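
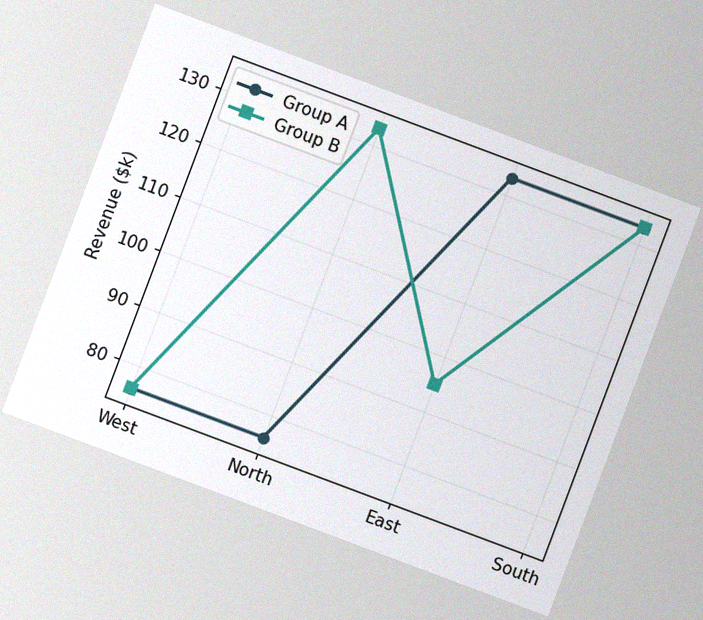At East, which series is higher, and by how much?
The chart is tilted about 21° clockwise, with some photo noise. At East, Group A sits above the other line by $38k.

Group A, by $38k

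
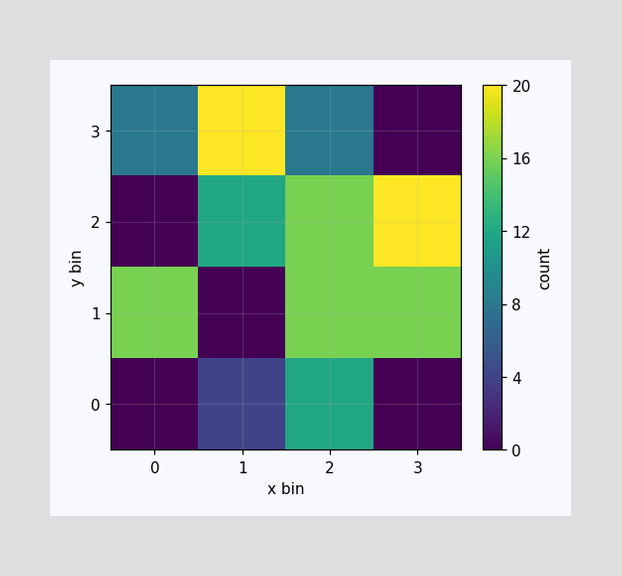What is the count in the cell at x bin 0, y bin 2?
0

Matching the cell (0, 2) against the colorbar gives 0.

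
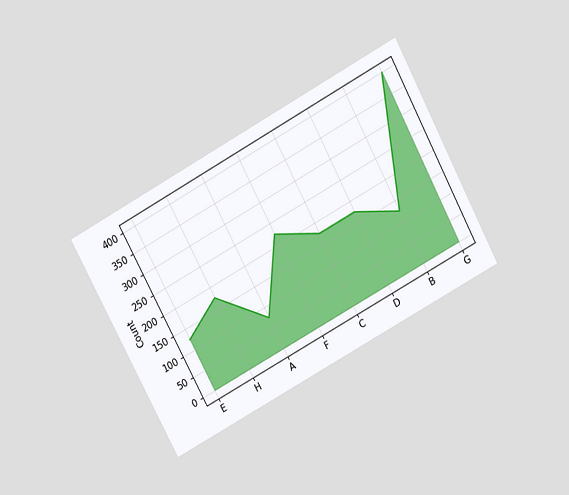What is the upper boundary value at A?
75

The chart is tilted about 28° counter-clockwise and viewed slightly from above. At A the upper boundary is at 75.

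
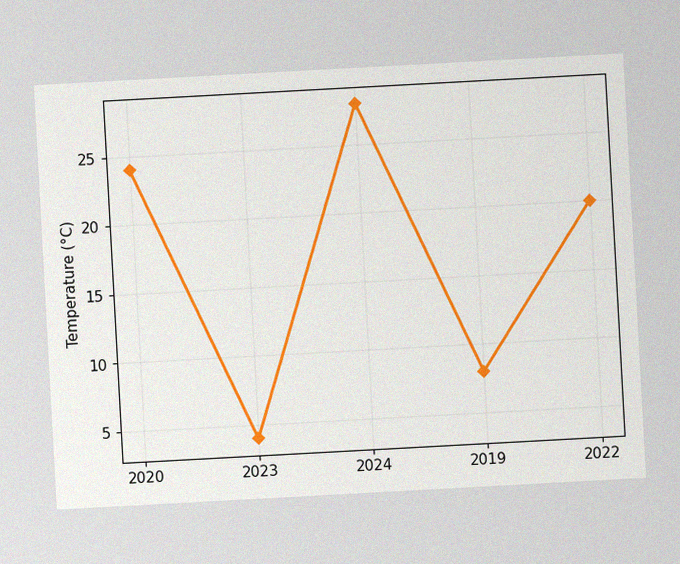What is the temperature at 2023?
4°C

The chart is tilted about 3° counter-clockwise, with some photo noise. At 2023, the line is at 4°C.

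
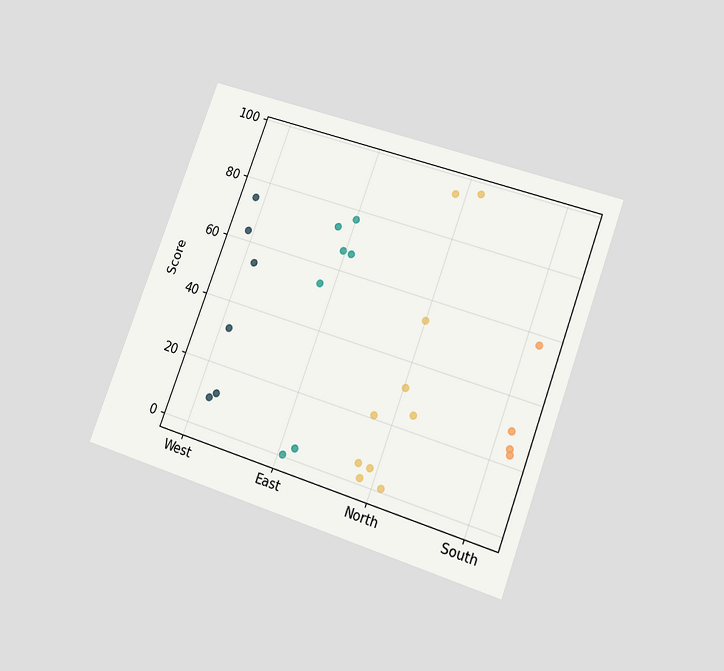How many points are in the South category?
The chart is tilted about 20° clockwise and viewed at a slight angle. Counting the markers in the South column gives 4.

4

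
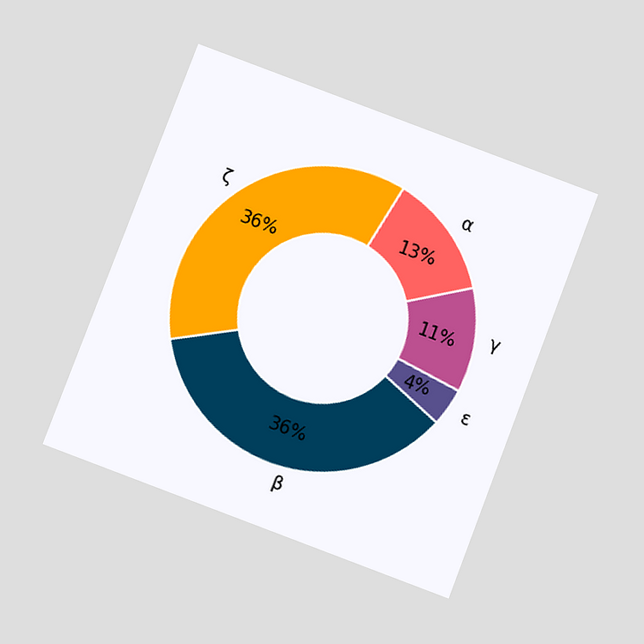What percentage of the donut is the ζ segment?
36%

The chart is tilted about 21° clockwise and viewed slightly from below. The ζ segment takes up 36% of the ring.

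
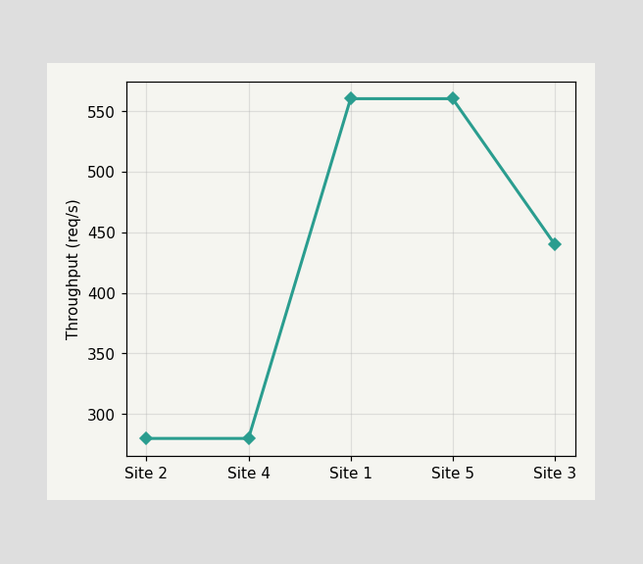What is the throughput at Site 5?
At Site 5, the line is at 560req/s.

560req/s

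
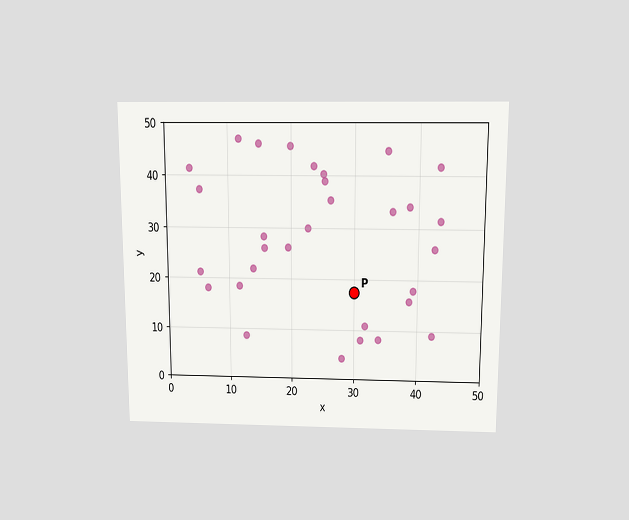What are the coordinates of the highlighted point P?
(30, 17.5)

The chart is viewed slightly from above. Following the gridlines from P to each axis, P sits at (30, 17.5).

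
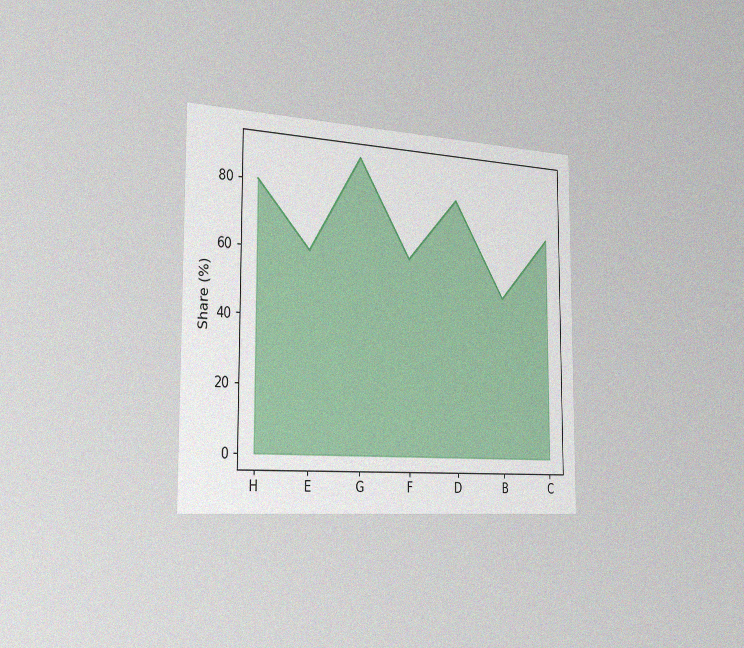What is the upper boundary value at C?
70%

The chart is viewed slightly from the left, with some photo noise. At C the upper boundary is at 70%.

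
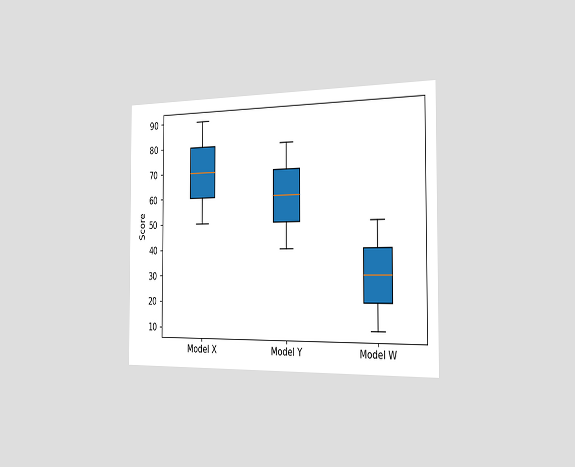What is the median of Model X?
The chart is viewed slightly from the right. The median line in the Model X box sits at 70.

70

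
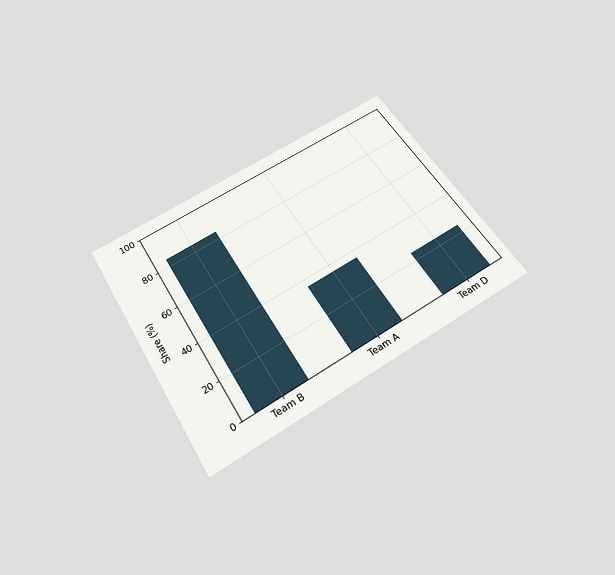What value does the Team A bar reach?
36%

The chart is tilted about 31° counter-clockwise and viewed slightly from below. Reading along the chart's y-axis, the Team A bar reaches 36%.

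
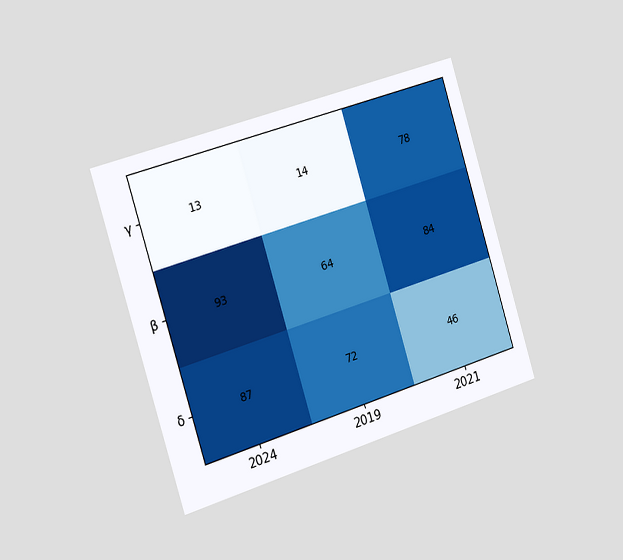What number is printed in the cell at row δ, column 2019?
72

The chart is tilted about 17° counter-clockwise and viewed slightly from the left. The (δ, 2019) cell reads 72.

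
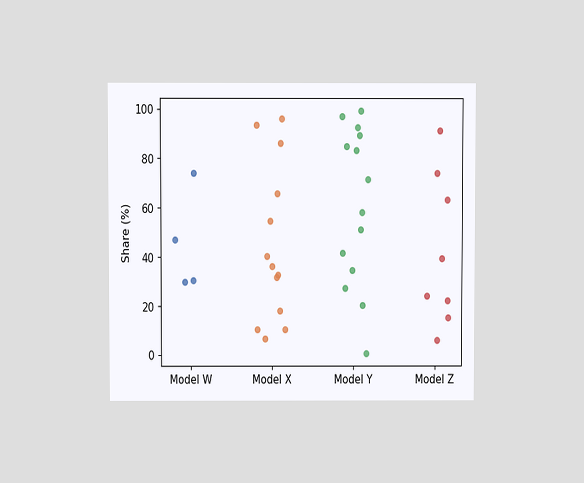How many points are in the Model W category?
4

The chart is viewed at a slight angle. Counting the markers in the Model W column gives 4.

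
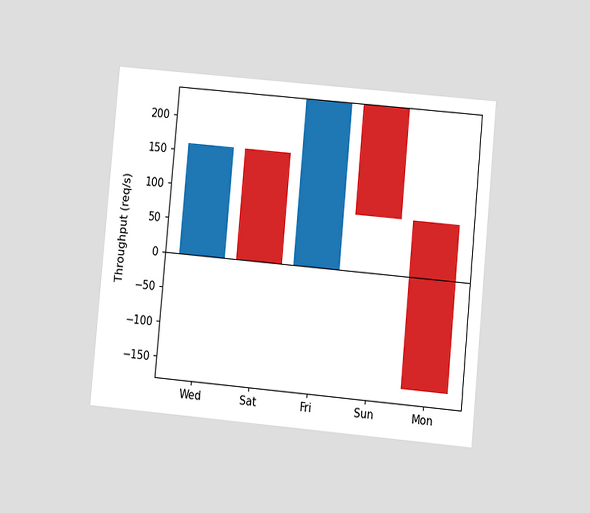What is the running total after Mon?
The chart is tilted about 5° clockwise and viewed at a slight angle. After Mon the running total reaches -160req/s.

-160req/s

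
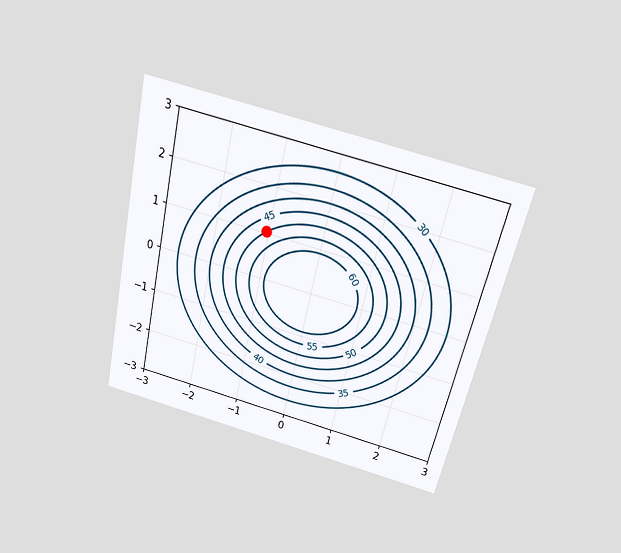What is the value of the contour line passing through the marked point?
The chart is tilted about 13° clockwise and viewed slightly from above. The marked point sits on the contour labelled 50.

50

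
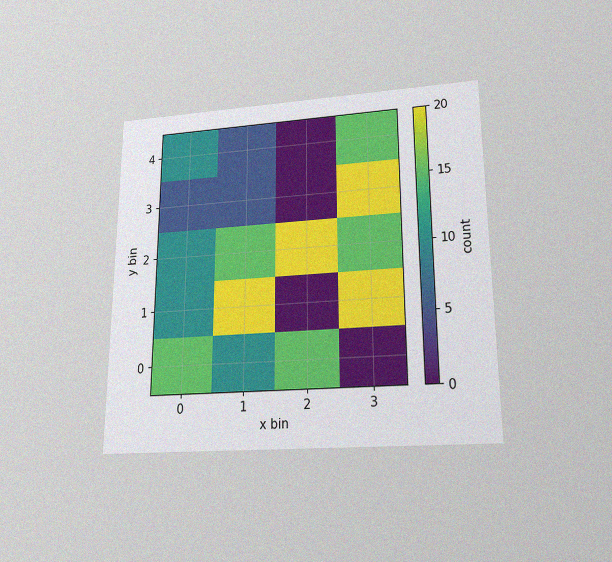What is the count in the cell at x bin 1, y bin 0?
10

The chart is viewed slightly from below, with some photo noise. Matching the cell (1, 0) against the colorbar gives 10.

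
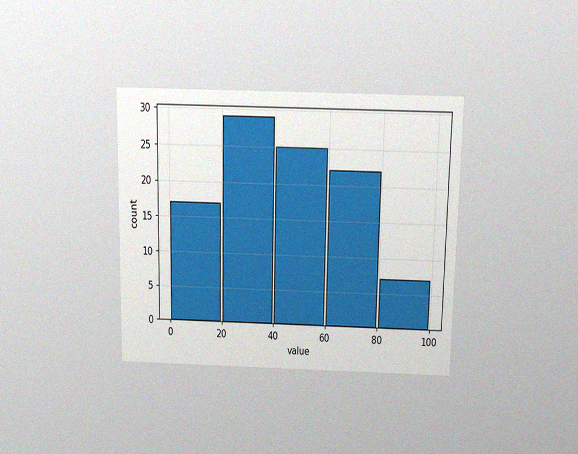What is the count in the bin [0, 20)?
17

The chart is viewed slightly from above, with some photo noise. The [0, 20) bin has height 17.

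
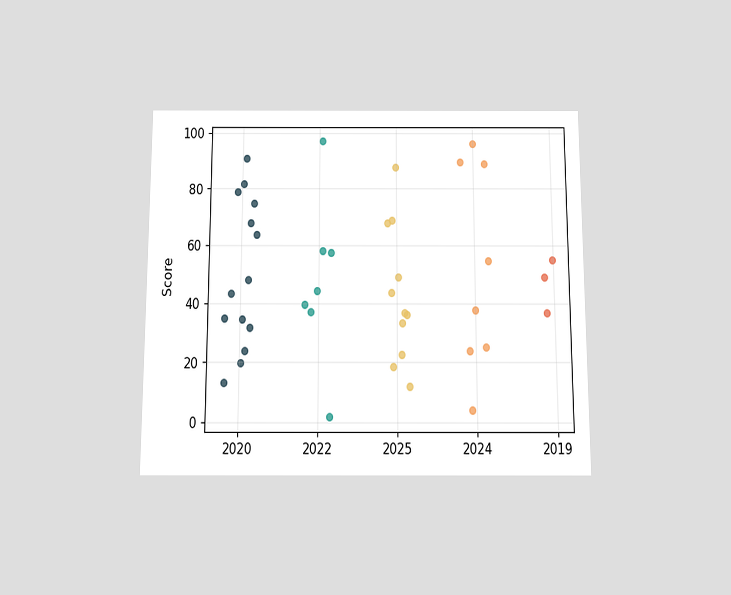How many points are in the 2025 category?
11

The chart is viewed slightly from below. Counting the markers in the 2025 column gives 11.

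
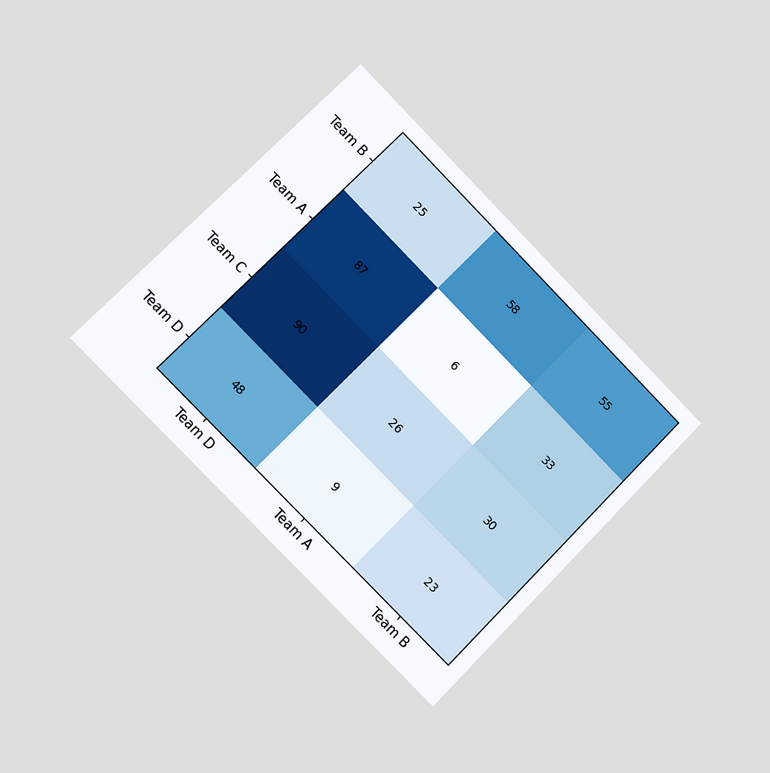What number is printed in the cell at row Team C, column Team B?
The chart is tilted about 45° clockwise and viewed slightly from the left. The (Team C, Team B) cell reads 30.

30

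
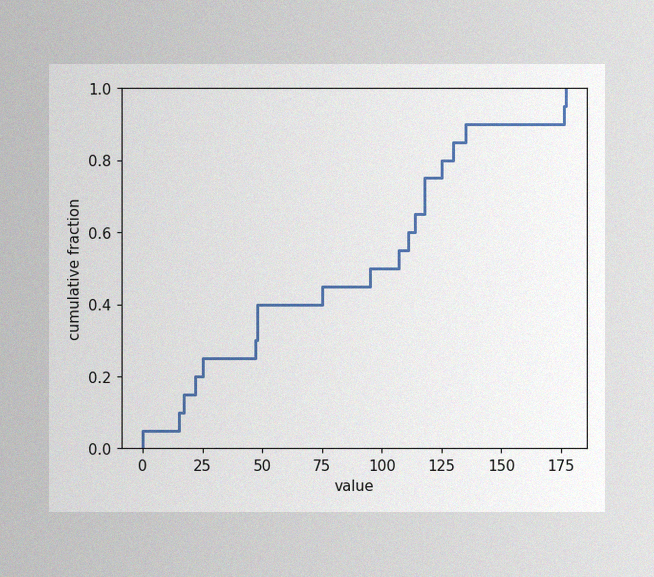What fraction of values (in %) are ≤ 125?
The image has some photo noise and uneven lighting. At x=125 the ECDF step is at 80%.

80%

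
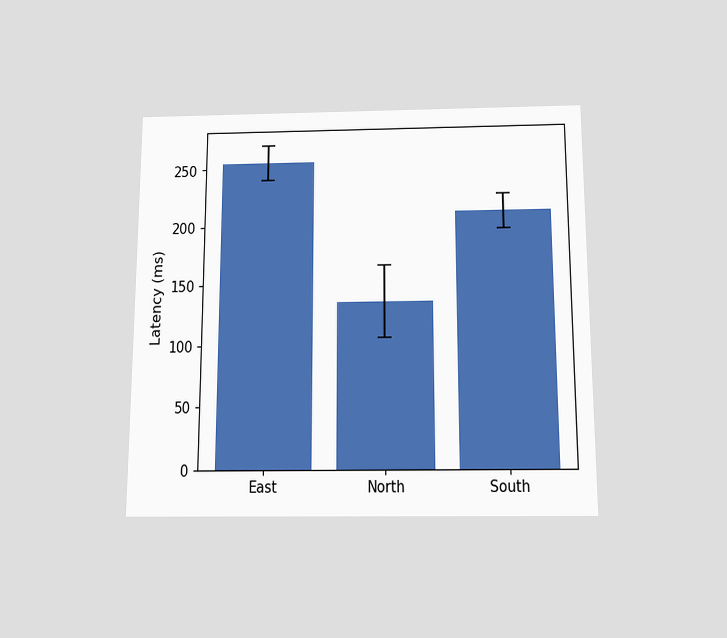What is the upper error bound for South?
The chart is viewed slightly from below. The South bar's upper whisker reaches 225ms.

225ms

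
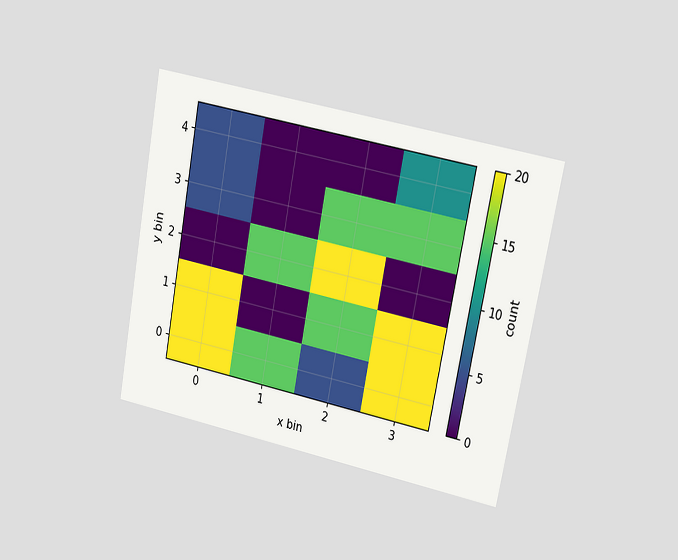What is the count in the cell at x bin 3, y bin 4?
10

The chart is tilted about 11° clockwise and viewed at a slight angle. Matching the cell (3, 4) against the colorbar gives 10.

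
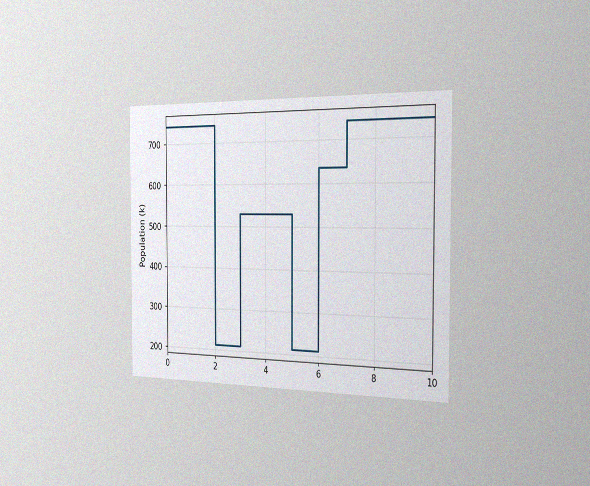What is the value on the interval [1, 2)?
The chart is viewed slightly from the right, with some photo noise. On [1, 2) the step sits at 742k.

742k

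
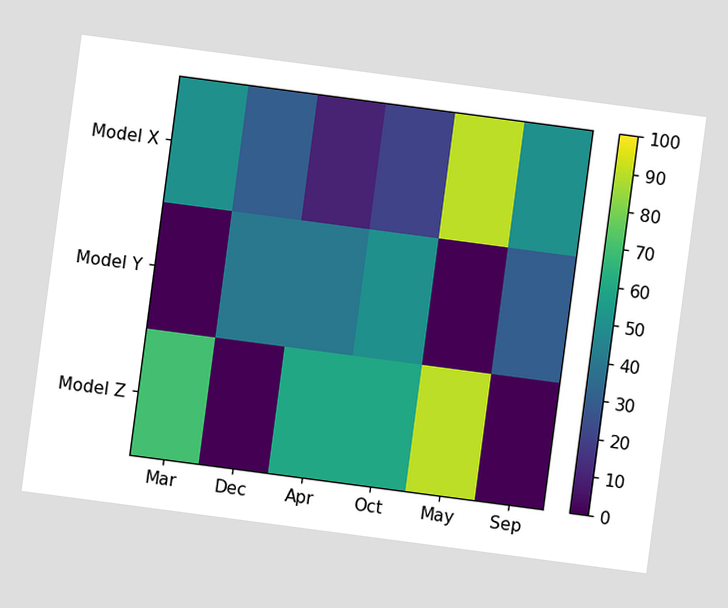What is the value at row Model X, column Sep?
The chart is tilted about 8° clockwise. Matching cell (Model X, Sep) against the colorbar gives 50.

50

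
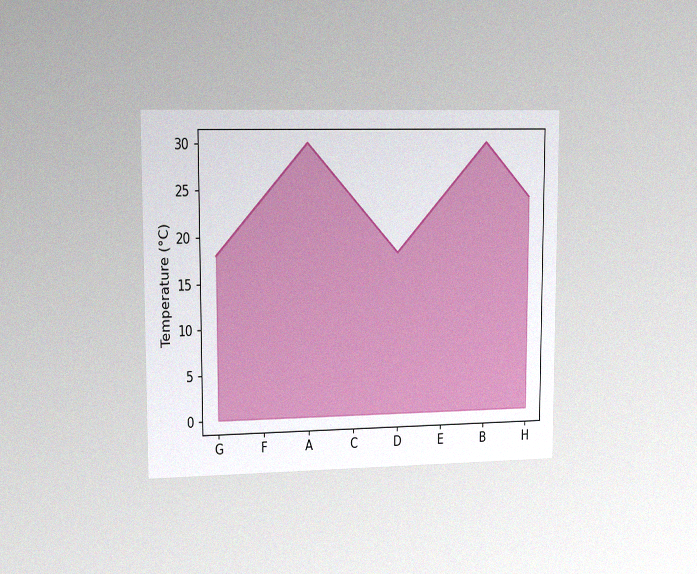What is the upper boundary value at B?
The chart is viewed slightly from the left, with some photo noise. At B the upper boundary is at 30°C.

30°C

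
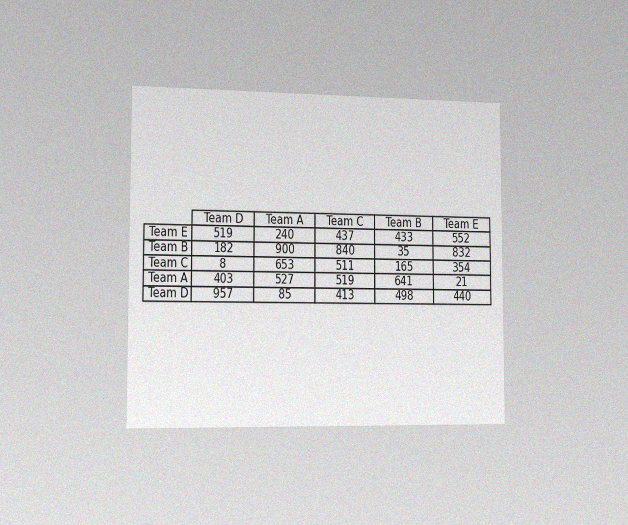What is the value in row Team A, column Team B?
641

The chart is viewed slightly from the left, with some photo noise. The (Team A, Team B) cell reads 641.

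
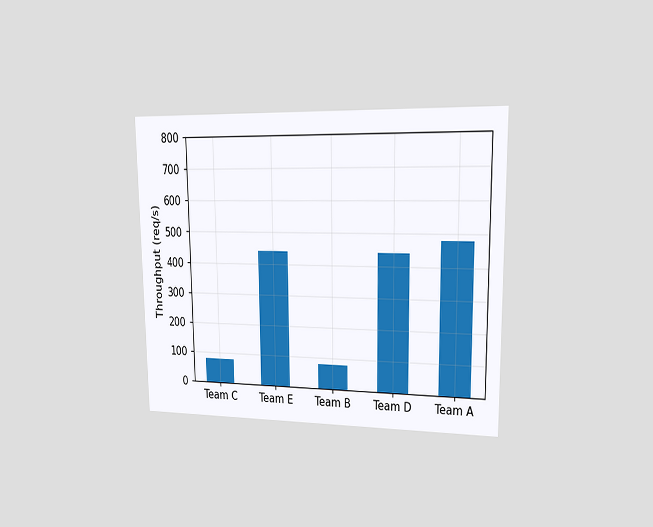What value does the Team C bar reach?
The chart is viewed slightly from the right. Reading along the chart's y-axis, the Team C bar reaches 80req/s.

80req/s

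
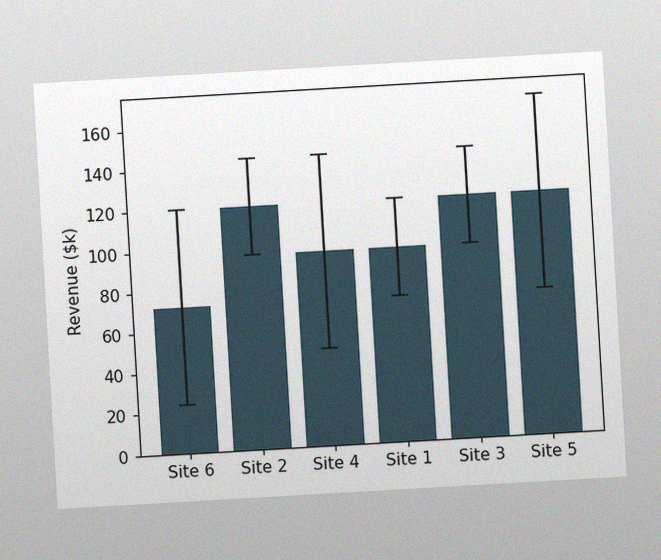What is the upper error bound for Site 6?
$120k

The chart is tilted about 3° counter-clockwise, with some photo noise. The Site 6 bar's upper whisker reaches $120k.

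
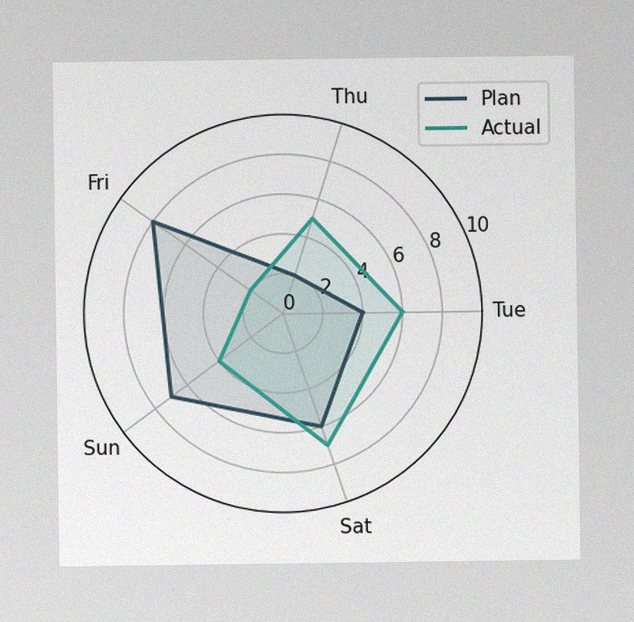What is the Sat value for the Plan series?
6

The image has some photo noise and uneven lighting. On the Sat axis, Plan reaches 6.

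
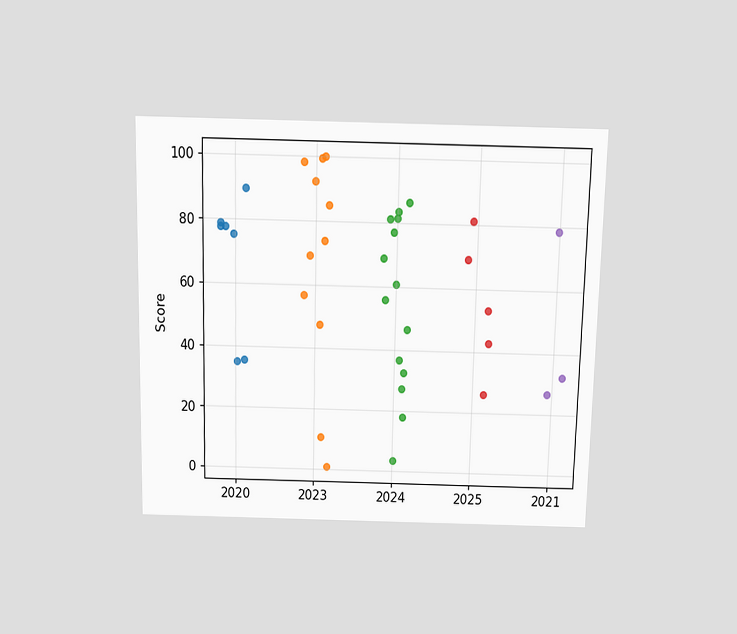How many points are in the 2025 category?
5

The chart is viewed slightly from above. Counting the markers in the 2025 column gives 5.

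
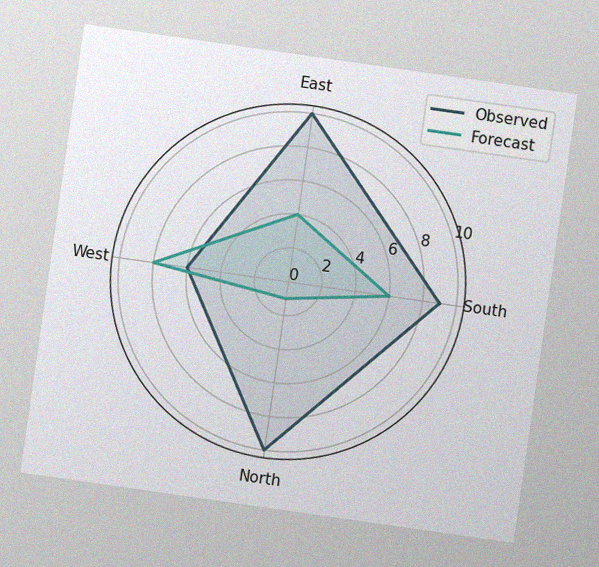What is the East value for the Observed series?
10

The chart is tilted about 8° clockwise, with some photo noise. On the East axis, Observed reaches 10.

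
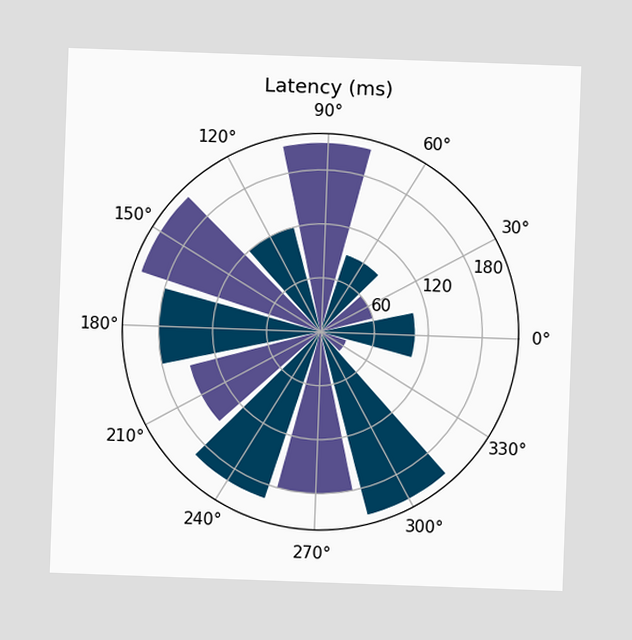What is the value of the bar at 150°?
210ms

The chart is tilted about 2° clockwise. The bar at 150° reaches 210ms on the radial axis.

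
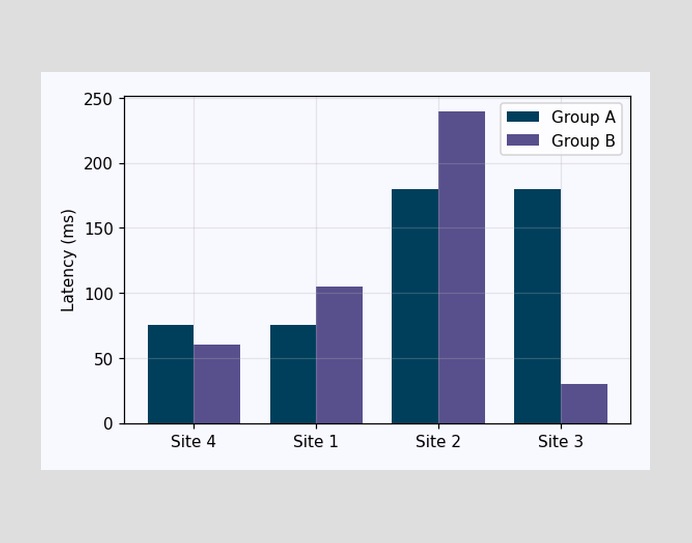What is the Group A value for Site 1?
75ms

The Group A bar at Site 1 reaches 75ms on the y-axis.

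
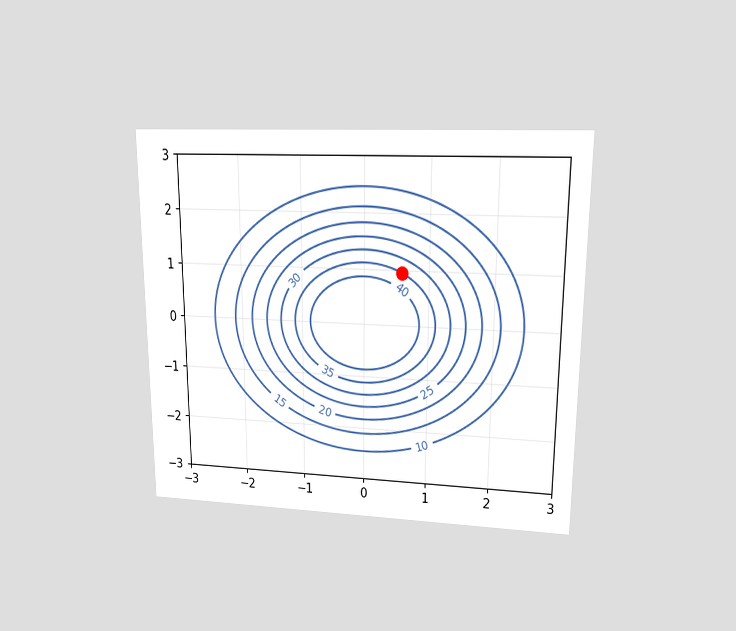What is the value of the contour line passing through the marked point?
35

The chart is viewed at a slight angle. The marked point sits on the contour labelled 35.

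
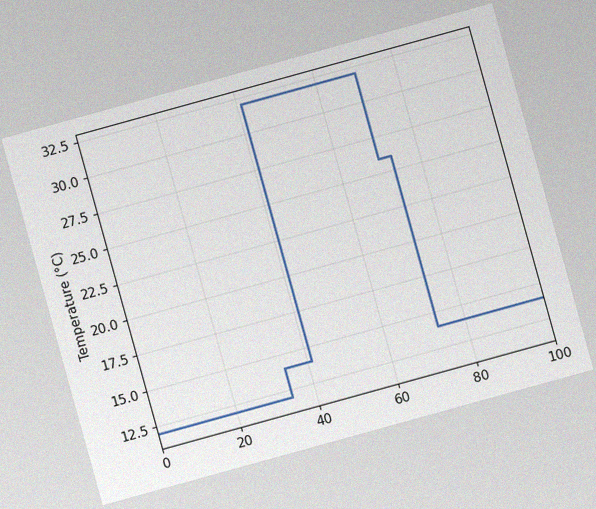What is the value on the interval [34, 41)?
The chart is tilted about 15° counter-clockwise, with some photo noise. On [34, 41) the step sits at 14°C.

14°C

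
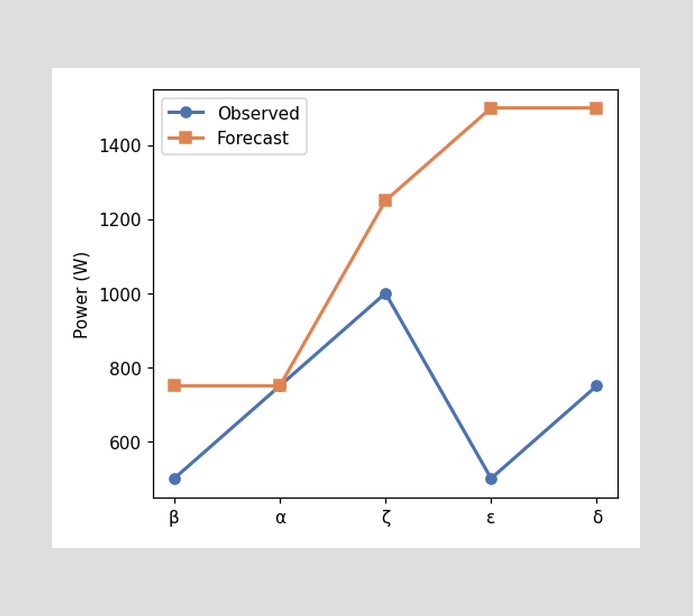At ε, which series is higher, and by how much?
At ε, Forecast sits above the other line by 1000W.

Forecast, by 1000W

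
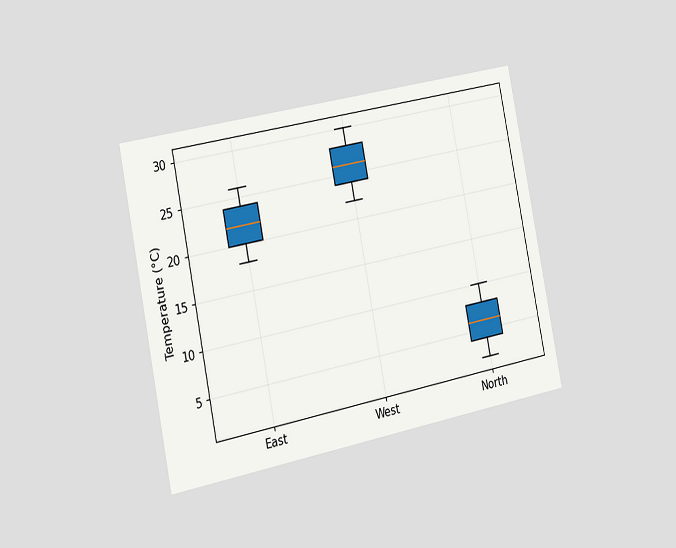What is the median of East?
22°C

The chart is tilted about 11° counter-clockwise and viewed slightly from the left. The median line in the East box sits at 22°C.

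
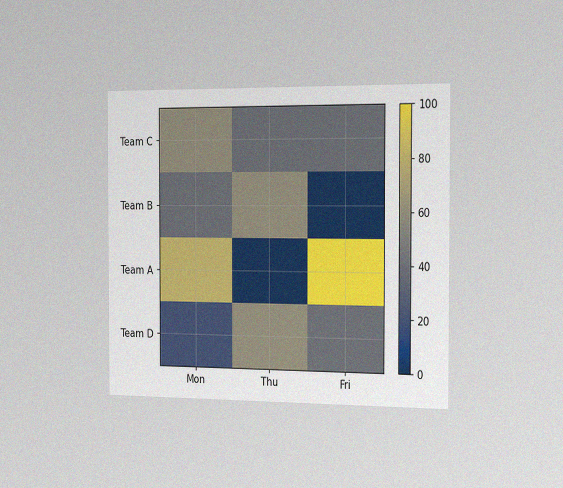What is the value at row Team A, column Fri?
100

The chart is viewed slightly from the right, with some photo noise. Matching cell (Team A, Fri) against the colorbar gives 100.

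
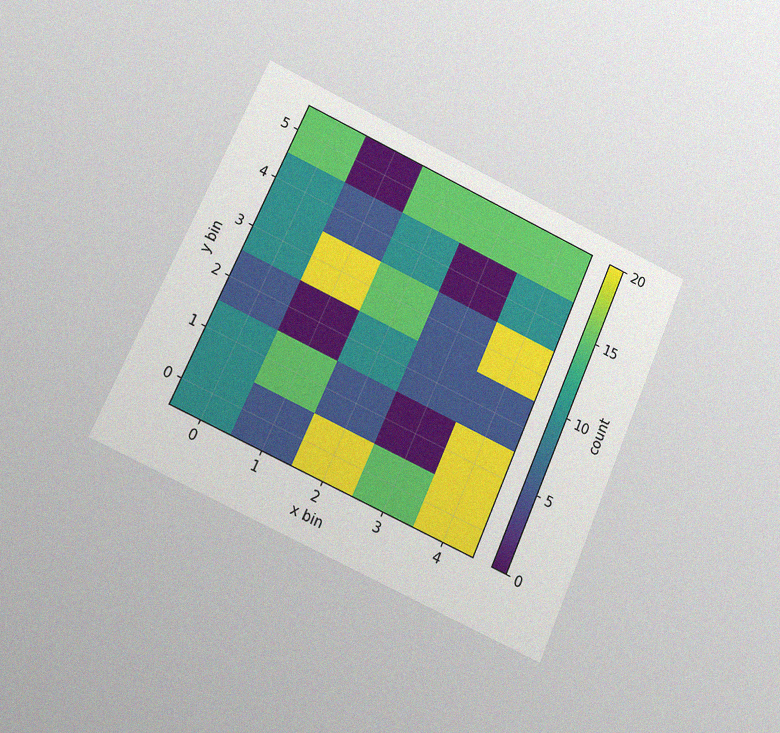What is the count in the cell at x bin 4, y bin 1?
20

The chart is tilted about 24° clockwise and viewed at a slight angle, with some photo noise. Matching the cell (4, 1) against the colorbar gives 20.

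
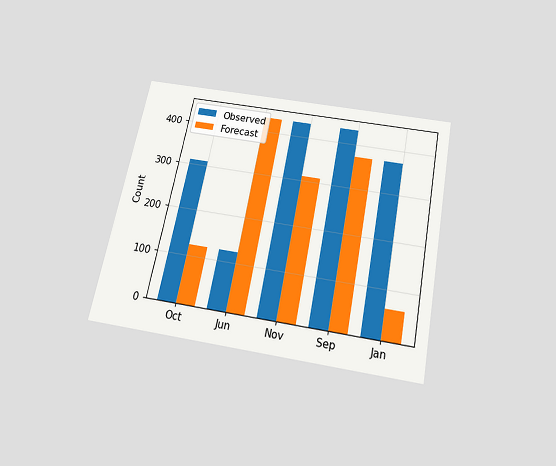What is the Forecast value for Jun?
434

The chart is tilted about 11° clockwise and viewed slightly from below. The Forecast bar at Jun reaches 434 on the y-axis.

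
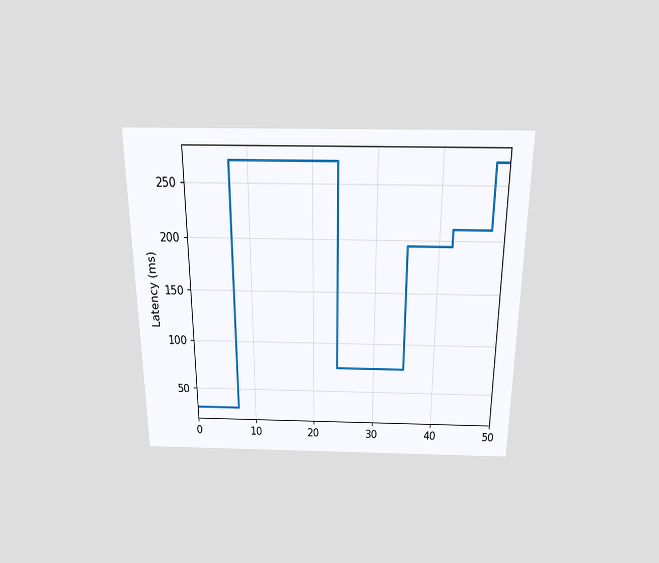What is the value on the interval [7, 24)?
The chart is viewed slightly from above. On [7, 24) the step sits at 270ms.

270ms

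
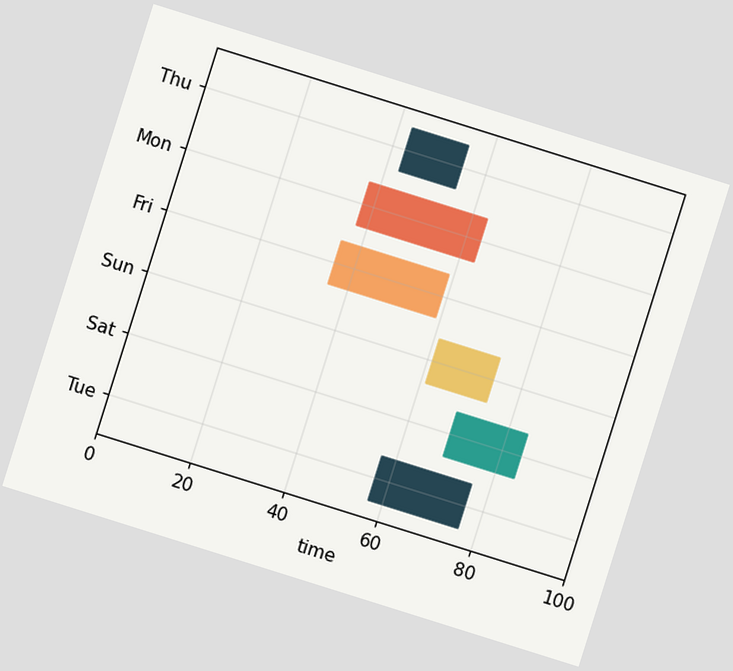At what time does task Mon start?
The chart is tilted about 17° clockwise. The Mon bar begins at t=38.

38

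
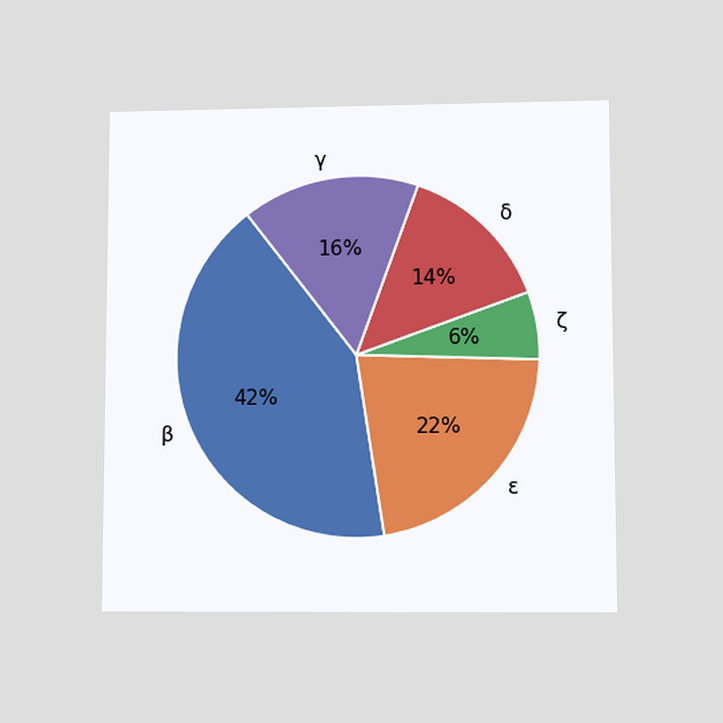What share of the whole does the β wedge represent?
The chart is viewed at a slight angle. The β slice takes up 42% of the pie.

42%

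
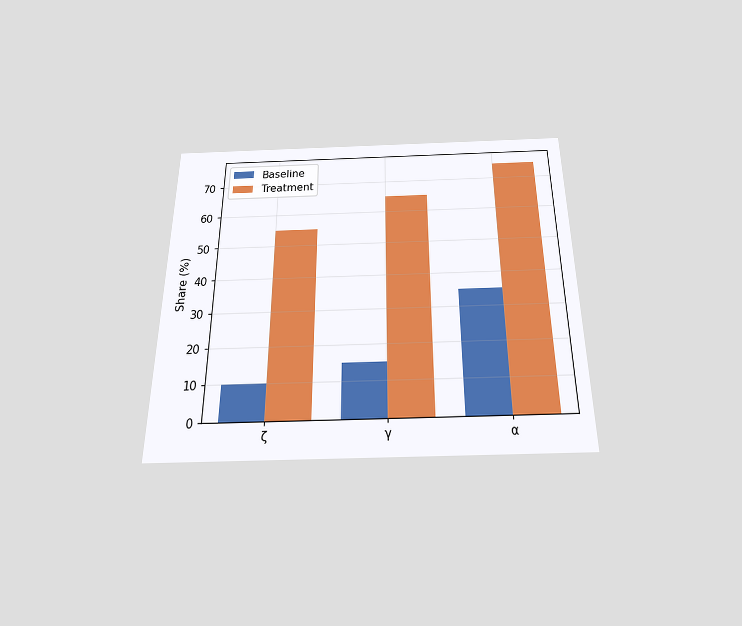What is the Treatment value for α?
75%

The chart is viewed slightly from below. The Treatment bar at α reaches 75% on the y-axis.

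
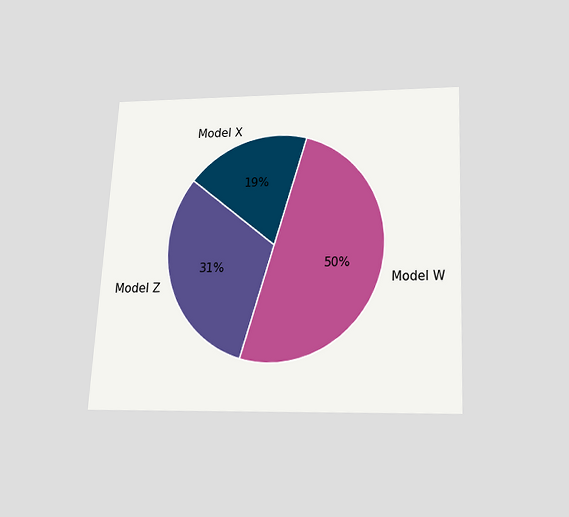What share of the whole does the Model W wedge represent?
50%

The chart is tilted about 3° clockwise and viewed slightly from below. The Model W slice takes up 50% of the pie.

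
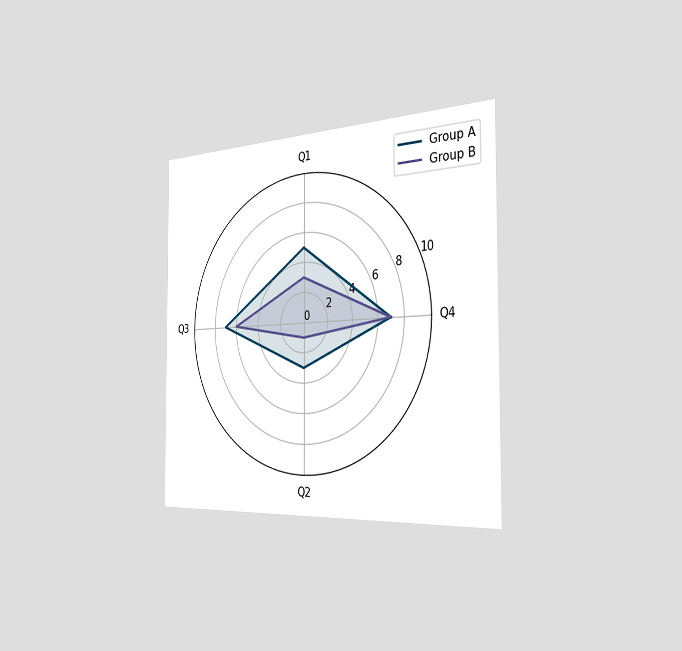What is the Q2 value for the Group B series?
1

The chart is viewed slightly from the right. On the Q2 axis, Group B reaches 1.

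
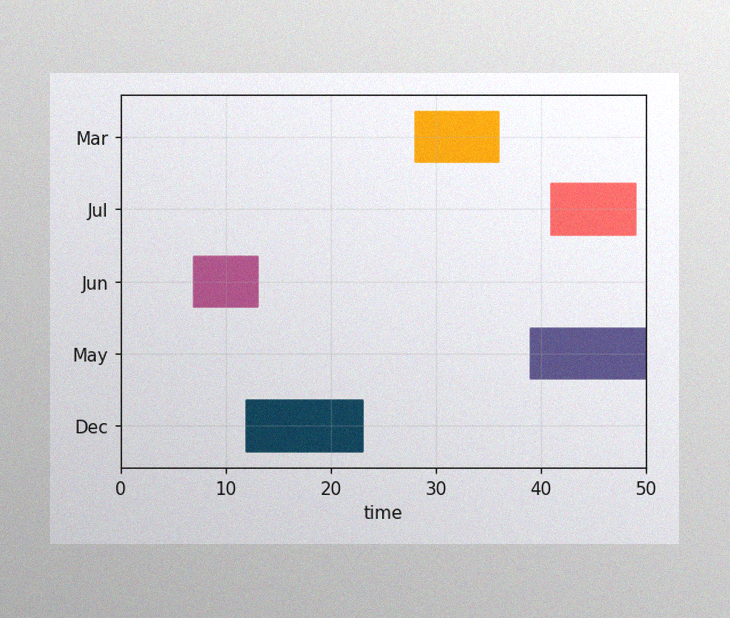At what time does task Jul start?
The image has some photo noise and uneven lighting. The Jul bar begins at t=41.

41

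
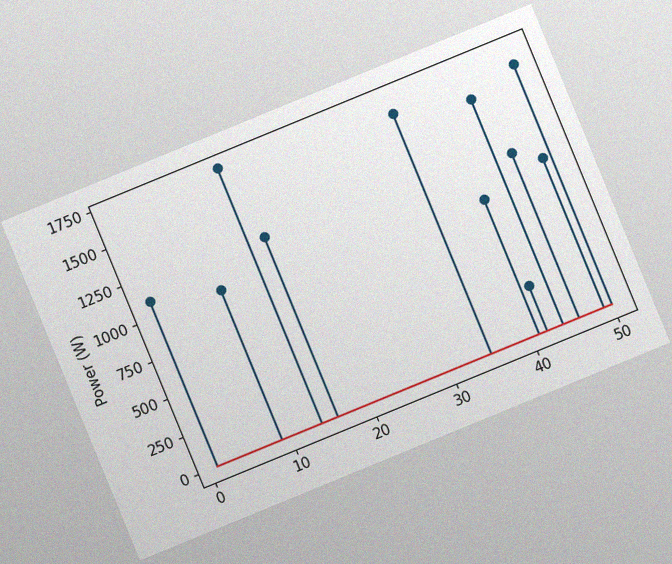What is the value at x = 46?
1100W

The chart is tilted about 22° counter-clockwise, with some photo noise. The stem at x=46 reaches 1100W.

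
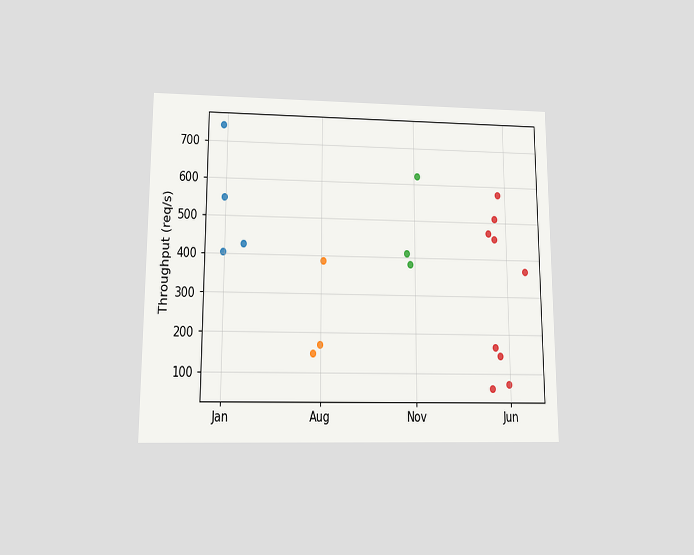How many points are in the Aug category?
3

The chart is viewed slightly from below. Counting the markers in the Aug column gives 3.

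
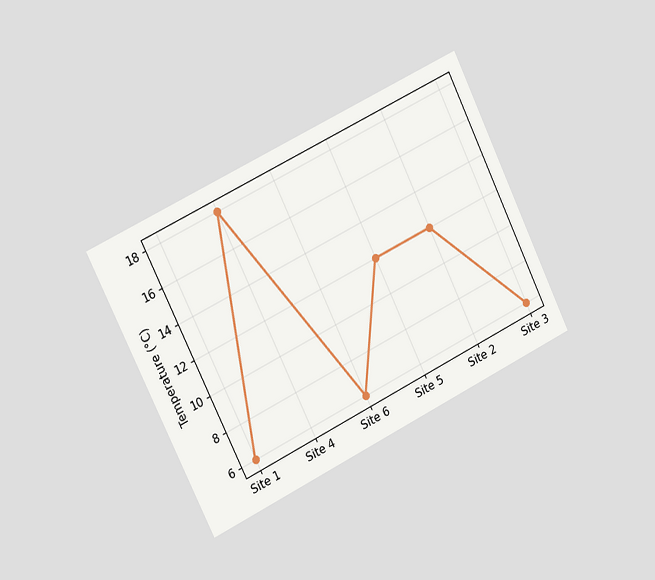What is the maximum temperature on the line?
The chart is tilted about 26° counter-clockwise and viewed slightly from the left. The highest point is at Site 4, and reading across to the y-axis gives 18°C.

18°C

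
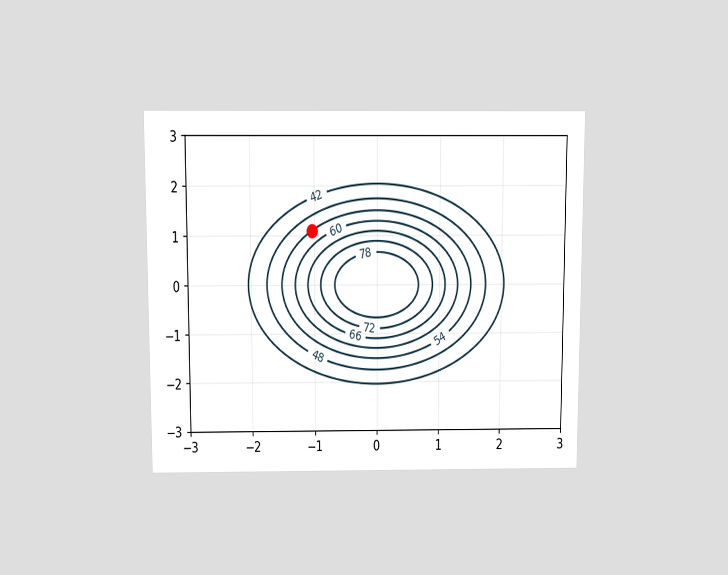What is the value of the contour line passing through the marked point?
54

The chart is viewed slightly from above. The marked point sits on the contour labelled 54.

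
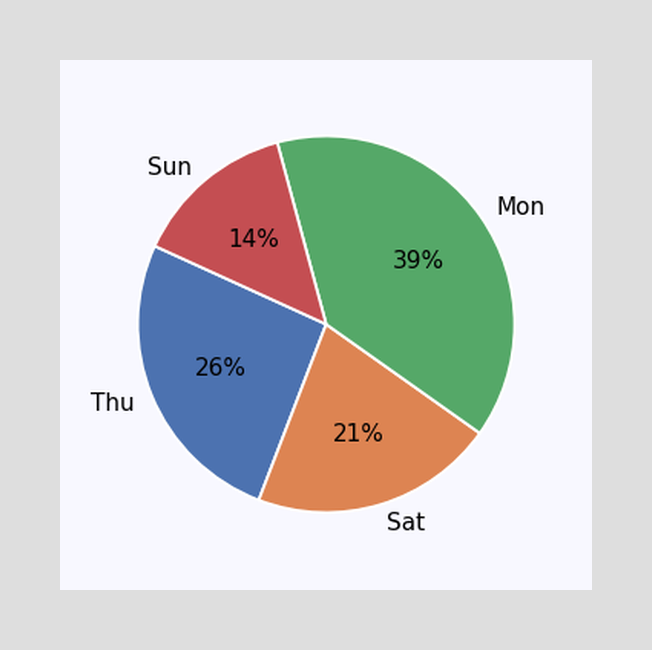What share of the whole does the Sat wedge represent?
21%

The Sat slice takes up 21% of the pie.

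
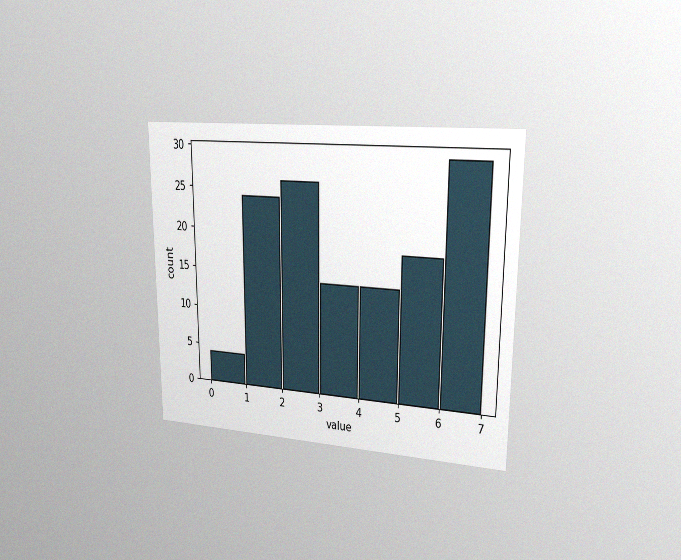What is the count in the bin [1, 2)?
The chart is viewed slightly from the right, with some photo noise. The [1, 2) bin has height 24.

24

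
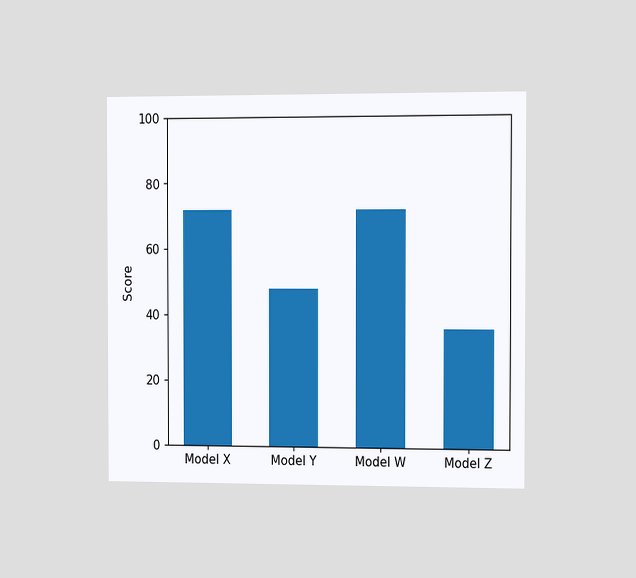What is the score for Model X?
The chart is viewed slightly from the right. Reading along the chart's y-axis, the Model X bar reaches 72.

72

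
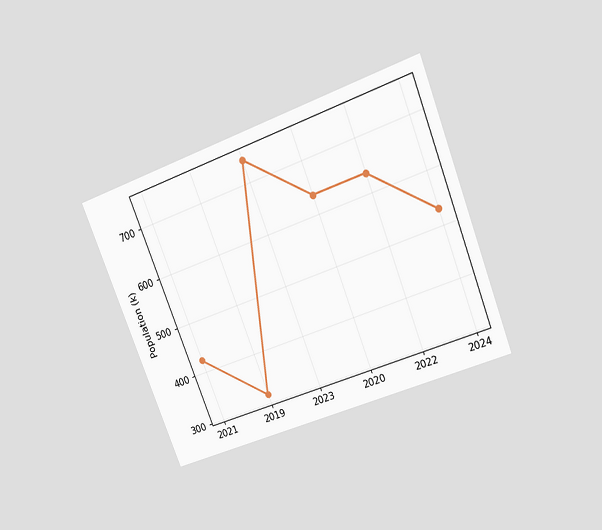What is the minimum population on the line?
318k

The chart is tilted about 21° counter-clockwise and viewed slightly from above. The lowest point is at 2019, and reading across to the y-axis gives 318k.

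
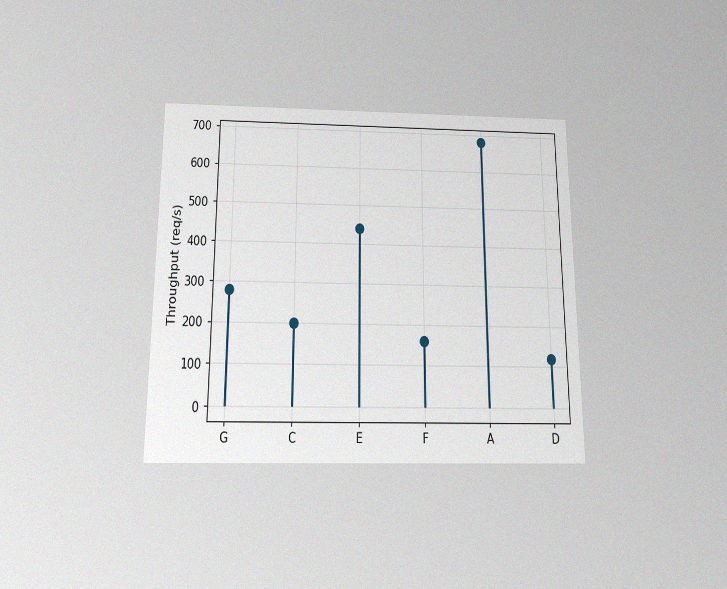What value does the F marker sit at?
160req/s

The chart is viewed slightly from below, with some photo noise. The F marker sits at 160req/s.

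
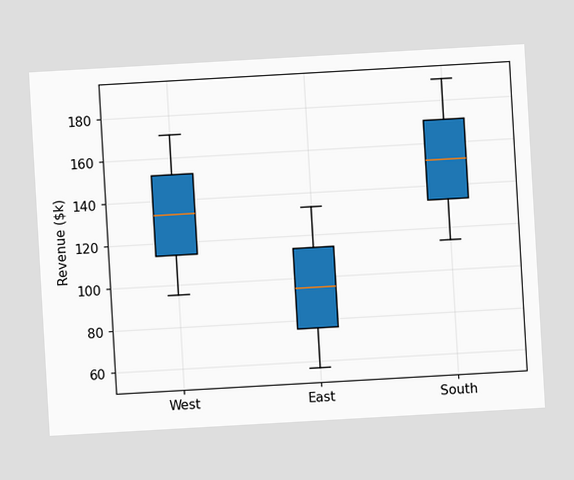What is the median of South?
$152k

The chart is tilted about 3° counter-clockwise. The median line in the South box sits at $152k.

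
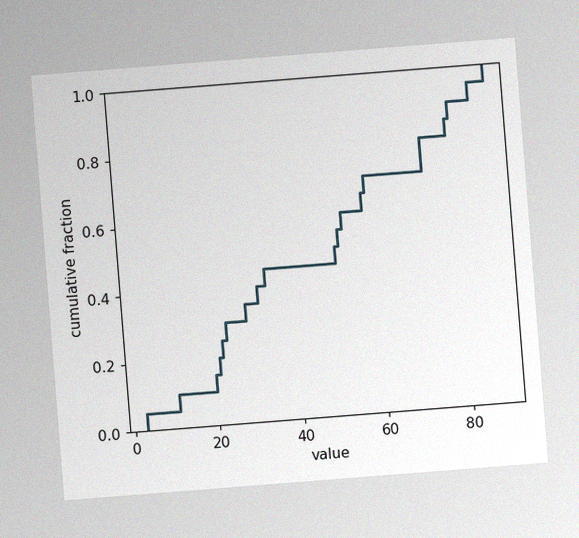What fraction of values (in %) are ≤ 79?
The chart is tilted about 4° counter-clockwise, with some photo noise. At x=79 the ECDF step is at 90%.

90%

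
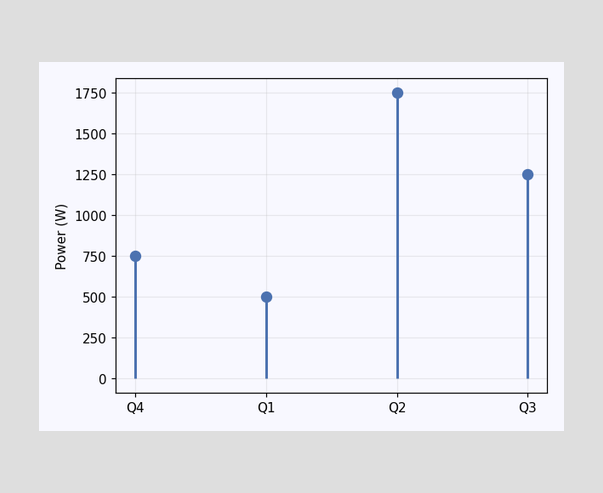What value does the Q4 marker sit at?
750W

The Q4 marker sits at 750W.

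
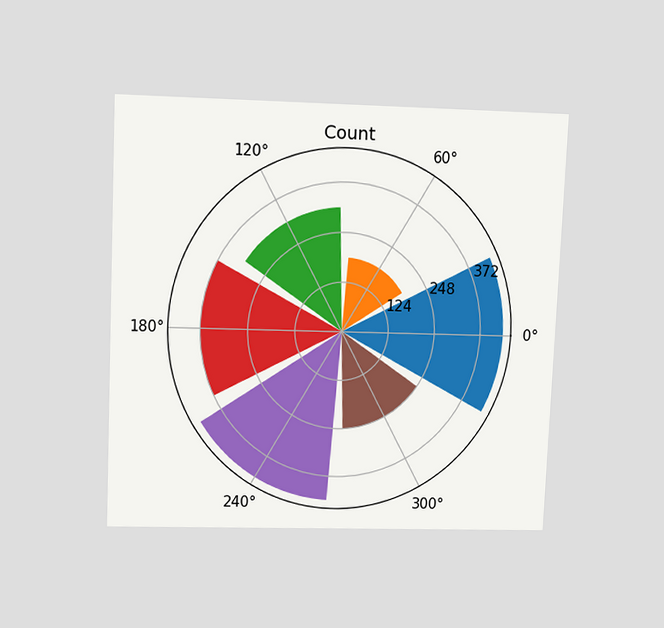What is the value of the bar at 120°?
310

The chart is tilted about 2° clockwise and viewed slightly from above. The bar at 120° reaches 310 on the radial axis.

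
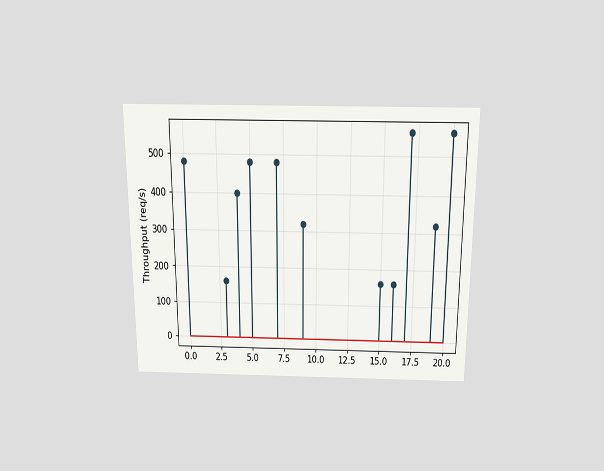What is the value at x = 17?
The chart is viewed slightly from above. The stem at x=17 reaches 560req/s.

560req/s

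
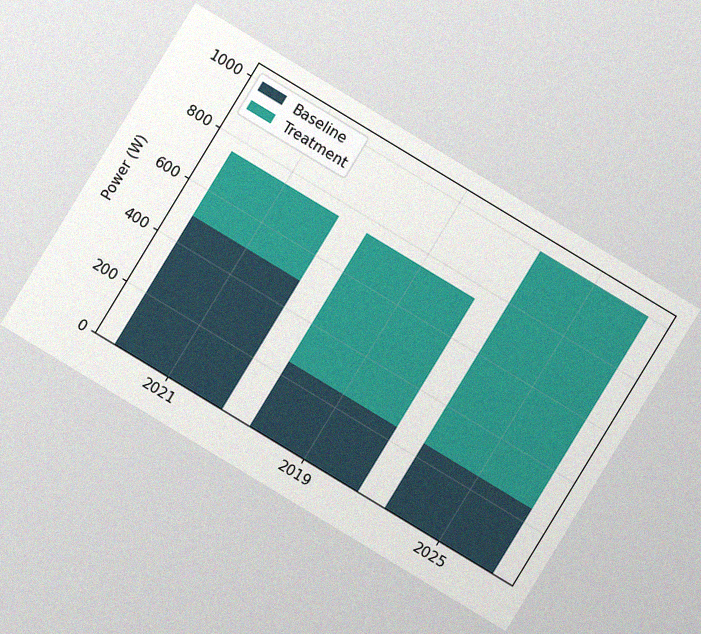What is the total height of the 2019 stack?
750W

The chart is tilted about 31° clockwise, with some photo noise. The 2019 stack's top reaches 750W on the y-axis.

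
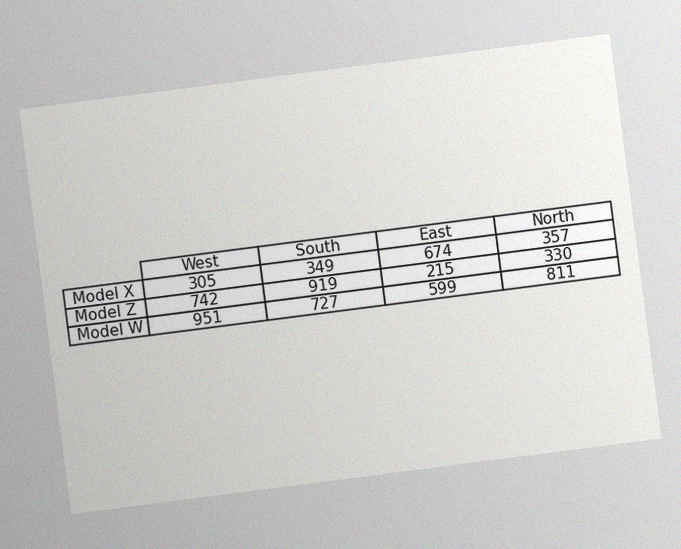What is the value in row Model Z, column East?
215

The chart is tilted about 7° counter-clockwise, with some photo noise. The (Model Z, East) cell reads 215.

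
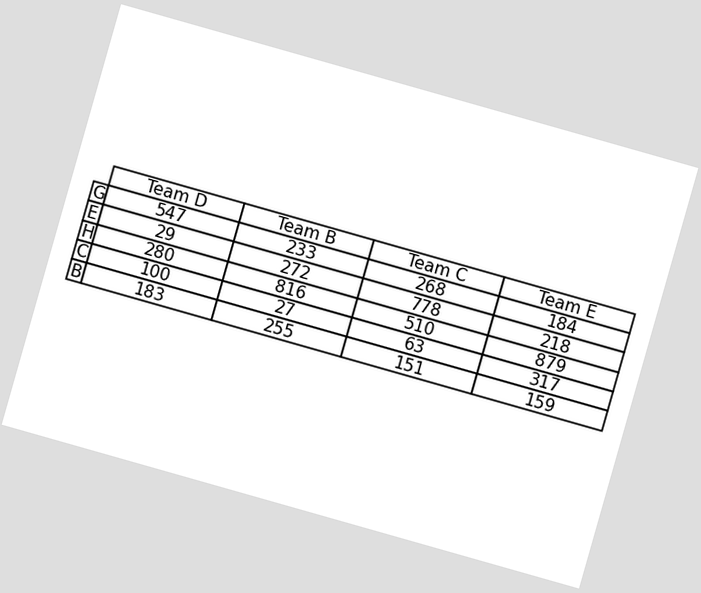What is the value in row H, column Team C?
510

The chart is tilted about 16° clockwise. The (H, Team C) cell reads 510.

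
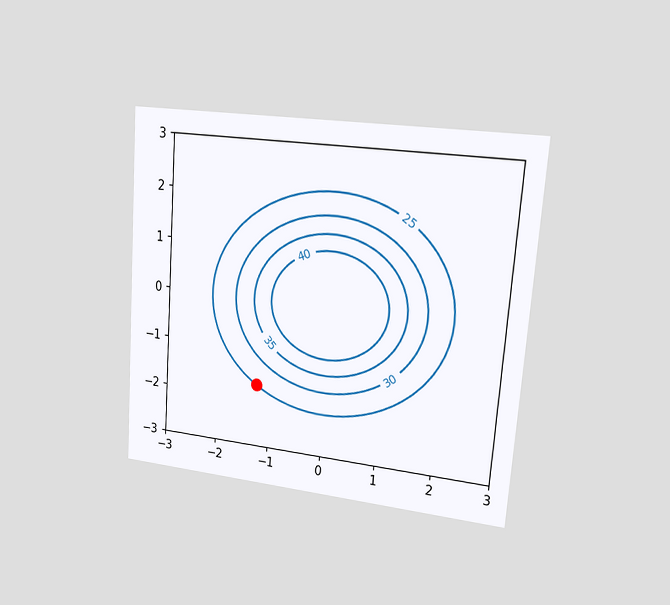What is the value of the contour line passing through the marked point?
25

The chart is tilted about 4° clockwise and viewed slightly from the right. The marked point sits on the contour labelled 25.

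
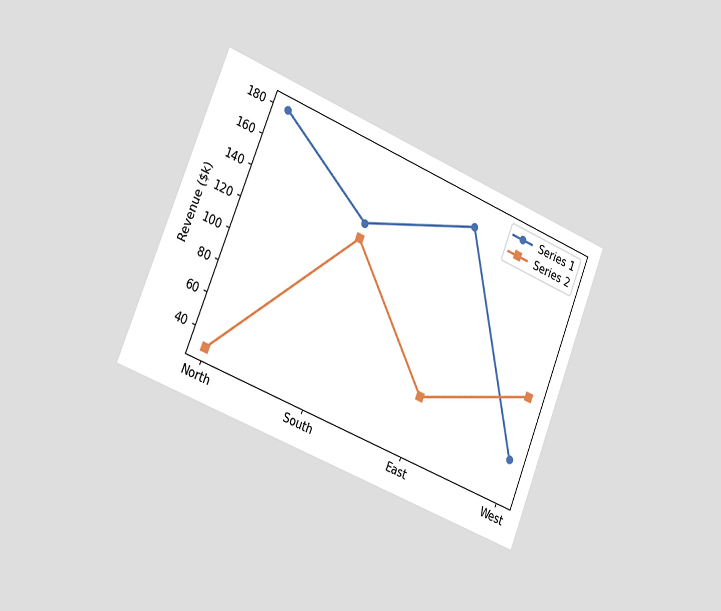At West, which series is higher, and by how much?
Series 2, by $40k

The chart is tilted about 22° clockwise and viewed slightly from the left. At West, Series 2 sits above the other line by $40k.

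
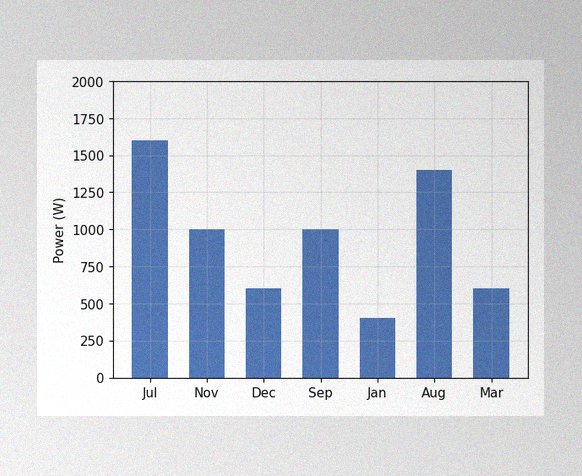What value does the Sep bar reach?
1000W

The image has some photo noise and uneven lighting. Reading along the chart's y-axis, the Sep bar reaches 1000W.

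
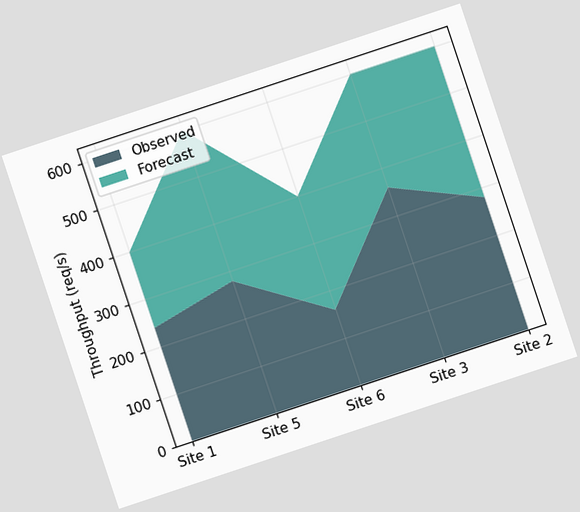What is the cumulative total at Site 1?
400req/s

The chart is tilted about 18° counter-clockwise. The stacked total at Site 1 reaches 400req/s.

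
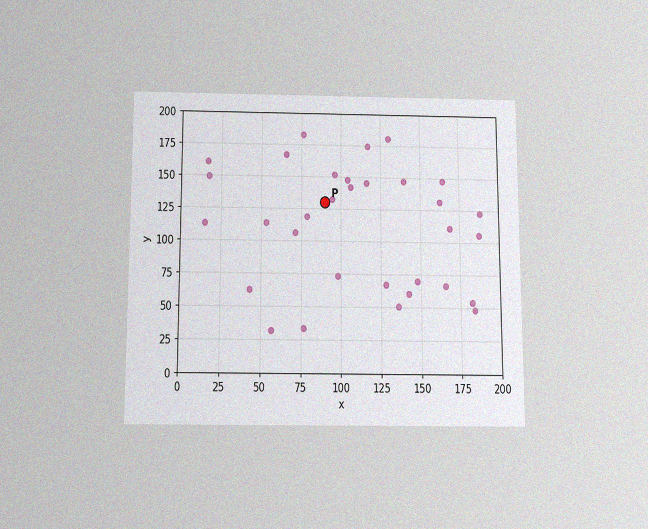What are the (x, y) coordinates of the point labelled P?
(90, 130)

The chart is viewed slightly from below, with some photo noise. Following the gridlines from P to each axis, P sits at (90, 130).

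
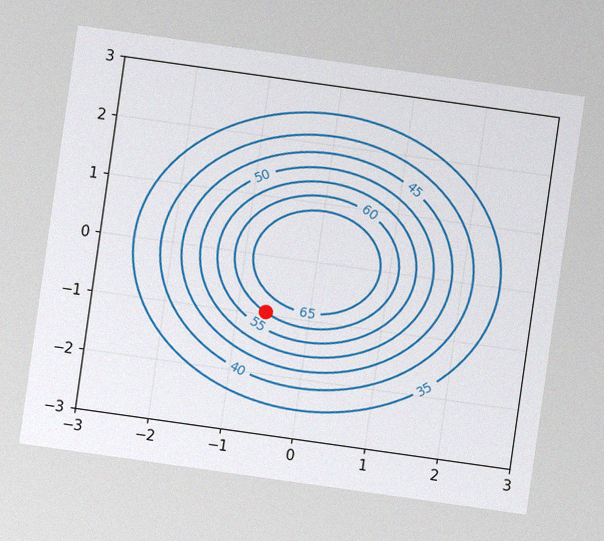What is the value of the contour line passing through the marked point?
60

The chart is tilted about 8° clockwise, with some photo noise. The marked point sits on the contour labelled 60.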